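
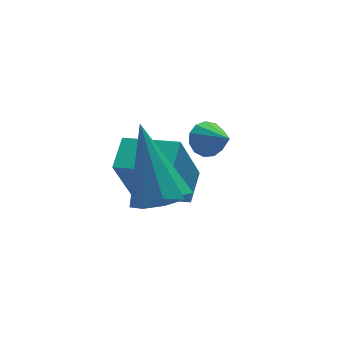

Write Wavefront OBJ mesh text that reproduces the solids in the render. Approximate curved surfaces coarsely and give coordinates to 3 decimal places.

v 2.037 1.32 -0.358
v 2.393 1.612 -0.117
v 2.243 0.46 0.378
v 2.139 1.665 0.017
v 1.851 1.609 0.032
v 1.623 1.461 -0.077
v 1.526 1.268 -0.275
v 1.591 1.092 -0.499
v 1.798 0.988 -0.679
v 2.081 0.989 -0.757
v 2.349 1.095 -0.708
v 2.519 1.273 -0.548
v 2.535 1.465 -0.327
v 1.31 0.64 -2.037
v 0.694 0.414 -0.297
v 0.17 1.606 -2.315
v -0.446 1.381 -0.575
v 1.866 1.379 -1.745
v 1.25 1.154 -0.005
v 0.726 2.346 -2.023
v 0.11 2.12 -0.283
v -0.003 -0.622 -0.082
v 0.364 -1.19 0.306
v -0.017 0.602 1.722
v 0.721 -0.86 0.085
v 0.738 -0.419 -0.214
v 0.409 -0.072 -0.452
v -0.113 0.017 -0.516
v -0.583 -0.193 -0.378
v -0.783 -0.603 -0.101
v -0.617 -1.022 0.185
v -0.164 -1.254 0.346
f 2 1 4
f 2 4 3
f 4 1 5
f 4 5 3
f 5 1 6
f 5 6 3
f 6 1 7
f 6 7 3
f 7 1 8
f 7 8 3
f 8 1 9
f 8 9 3
f 9 1 10
f 9 10 3
f 10 1 11
f 10 11 3
f 11 1 12
f 11 12 3
f 12 1 13
f 12 13 3
f 13 1 2
f 13 2 3
f 15 17 14
f 18 15 14
f 14 17 16
f 16 18 14
f 15 21 17
f 19 15 18
f 19 21 15
f 17 21 16
f 20 18 16
f 16 21 20
f 20 19 18
f 21 19 20
f 23 22 25
f 23 25 24
f 25 22 26
f 25 26 24
f 26 22 27
f 26 27 24
f 27 22 28
f 27 28 24
f 28 22 29
f 28 29 24
f 29 22 30
f 29 30 24
f 30 22 31
f 30 31 24
f 31 22 32
f 31 32 24
f 32 22 23
f 32 23 24



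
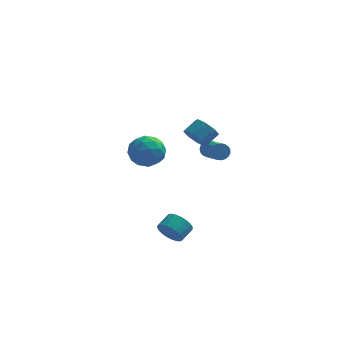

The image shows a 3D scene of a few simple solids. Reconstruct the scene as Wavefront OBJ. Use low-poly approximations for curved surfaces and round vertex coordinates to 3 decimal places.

v 1.544 3.104 -0.237
v 1.813 3.425 0.22
v 2.505 1.936 0.855
v 2.236 1.616 0.397
v 1.585 3.363 0.324
v 2.278 1.875 0.959
v 1.35 3.257 0.332
v 2.043 1.769 0.966
v 1.149 3.124 0.24
v 1.842 1.636 0.875
v 1.016 2.988 0.067
v 1.708 1.5 0.701
v 0.974 2.872 -0.16
v 1.667 1.384 0.475
v 1.031 2.796 -0.4
v 1.723 1.308 0.235
v 1.176 2.774 -0.611
v 1.868 1.285 0.023
v 1.385 2.808 -0.758
v 2.077 1.32 -0.124
v 1.621 2.894 -0.815
v 2.314 1.405 -0.181
v 1.844 3.016 -0.772
v 2.537 1.527 -0.138
v 2.015 3.153 -0.637
v 2.708 1.665 -0.002
v 2.105 3.282 -0.432
v 2.797 1.794 0.202
v 2.097 3.38 -0.194
v 2.79 1.892 0.441
v 1.994 3.431 0.037
v 2.686 1.942 0.671
v 0.803 0.255 2.259
v 1.353 0.32 1.576
v 2.028 0.929 2.177
v 1.477 0.865 2.861
v 0.897 0.815 1.587
v 1.571 1.424 2.188
v 0.385 0.982 1.991
v 1.06 1.591 2.593
v 0.118 0.723 2.553
v 0.792 1.333 3.155
v 0.252 0.191 2.943
v 0.927 0.8 3.544
v 0.709 -0.304 2.932
v 1.383 0.305 3.533
v 1.22 -0.471 2.527
v 1.895 0.138 3.129
v 1.488 -0.213 1.965
v 2.162 0.397 2.567
v -0.398 -4.141 -2.918
v -0.018 -4.698 -2.383
v 0.517 -3.936 -1.968
v 0.138 -3.379 -2.502
v 0.203 -4.702 -2.664
v 0.739 -3.939 -2.249
v 0.321 -4.608 -2.988
v 0.857 -3.845 -2.573
v 0.315 -4.433 -3.3
v 0.85 -3.671 -2.885
v 0.185 -4.208 -3.546
v 0.721 -3.446 -3.131
v -0.045 -3.972 -3.683
v 0.49 -3.209 -3.268
v -0.337 -3.765 -3.688
v 0.199 -3.002 -3.273
v -0.639 -3.622 -3.56
v -0.103 -2.86 -3.145
v -0.899 -3.57 -3.32
v -0.363 -2.808 -2.905
v -1.073 -3.616 -3.011
v -0.537 -2.854 -2.596
v -1.13 -3.753 -2.686
v -0.594 -2.991 -2.271
v -1.06 -3.958 -2.4
v -0.524 -3.195 -1.985
v -0.876 -4.194 -2.205
v -0.34 -3.431 -1.79
v -0.609 -4.42 -2.132
v -0.073 -3.658 -1.717
v -0.306 -4.599 -2.195
v 0.23 -3.837 -1.78
v -3.253 3.867 -0.409
v -2.479 4.819 -0.488
v -1.941 2.721 -1.372
v -1.167 3.673 -1.451
v -1.395 3.155 -0.359
v -2.206 3.863 0.236
v -2.214 3.677 -2.096
v -3.025 4.385 -1.501
v -1.836 4.702 -1.531
v -1.33 4.379 -0.457
v -3.09 3.161 -1.403
v -2.584 2.838 -0.329
v -2.981 4.444 -0.364
v -1.439 3.096 -1.496
v -1.573 2.791 -0.854
v -1.118 3.351 -0.9
v -2.821 3.882 0.062
v -2.366 4.442 0.015
v -1.729 3.463 0.091
v -2.054 3.098 -1.875
v -1.599 3.658 -1.922
v -3.302 4.189 -0.96
v -2.847 4.749 -1.006
v -2.691 4.077 -1.951
v -2.148 4.935 -1.023
v -1.377 4.261 -1.589
v -1.993 4.263 -1.969
v -2.469 4.68 -1.619
v -1.851 4.745 -0.392
v -1.08 4.071 -0.958
v -1.214 3.766 -0.316
v -1.691 4.183 0.034
v -1.473 4.676 -1.005
v -3.34 3.469 -0.902
v -2.569 2.795 -1.468
v -2.729 3.357 -1.894
v -3.206 3.774 -1.544
v -3.043 3.279 -0.271
v -2.272 2.605 -0.837
v -1.951 2.86 -0.241
v -2.427 3.277 0.109
v -2.947 2.864 -0.855
f 2 1 5
f 2 5 3
f 3 5 6
f 3 6 4
f 5 1 7
f 5 7 6
f 6 7 8
f 6 8 4
f 7 1 9
f 7 9 8
f 8 9 10
f 8 10 4
f 9 1 11
f 9 11 10
f 10 11 12
f 10 12 4
f 11 1 13
f 11 13 12
f 12 13 14
f 12 14 4
f 13 1 15
f 13 15 14
f 14 15 16
f 14 16 4
f 15 1 17
f 15 17 16
f 16 17 18
f 16 18 4
f 17 1 19
f 17 19 18
f 18 19 20
f 18 20 4
f 19 1 21
f 19 21 20
f 20 21 22
f 20 22 4
f 21 1 23
f 21 23 22
f 22 23 24
f 22 24 4
f 23 1 25
f 23 25 24
f 24 25 26
f 24 26 4
f 25 1 27
f 25 27 26
f 26 27 28
f 26 28 4
f 27 1 29
f 27 29 28
f 28 29 30
f 28 30 4
f 29 1 31
f 29 31 30
f 30 31 32
f 30 32 4
f 31 1 2
f 31 2 32
f 32 2 3
f 32 3 4
f 34 33 37
f 34 37 35
f 35 37 38
f 35 38 36
f 37 33 39
f 37 39 38
f 38 39 40
f 38 40 36
f 39 33 41
f 39 41 40
f 40 41 42
f 40 42 36
f 41 33 43
f 41 43 42
f 42 43 44
f 42 44 36
f 43 33 45
f 43 45 44
f 44 45 46
f 44 46 36
f 45 33 47
f 45 47 46
f 46 47 48
f 46 48 36
f 47 33 49
f 47 49 48
f 48 49 50
f 48 50 36
f 49 33 34
f 49 34 50
f 50 34 35
f 50 35 36
f 52 51 55
f 52 55 53
f 53 55 56
f 53 56 54
f 55 51 57
f 55 57 56
f 56 57 58
f 56 58 54
f 57 51 59
f 57 59 58
f 58 59 60
f 58 60 54
f 59 51 61
f 59 61 60
f 60 61 62
f 60 62 54
f 61 51 63
f 61 63 62
f 62 63 64
f 62 64 54
f 63 51 65
f 63 65 64
f 64 65 66
f 64 66 54
f 65 51 67
f 65 67 66
f 66 67 68
f 66 68 54
f 67 51 69
f 67 69 68
f 68 69 70
f 68 70 54
f 69 51 71
f 69 71 70
f 70 71 72
f 70 72 54
f 71 51 73
f 71 73 72
f 72 73 74
f 72 74 54
f 73 51 75
f 73 75 74
f 74 75 76
f 74 76 54
f 75 51 77
f 75 77 76
f 76 77 78
f 76 78 54
f 77 51 79
f 77 79 78
f 78 79 80
f 78 80 54
f 79 51 81
f 79 81 80
f 80 81 82
f 80 82 54
f 81 51 52
f 81 52 82
f 82 52 53
f 82 53 54
f 83 120 99
f 120 94 123
f 99 123 88
f 120 123 99
f 83 99 95
f 99 88 100
f 95 100 84
f 99 100 95
f 83 95 104
f 95 84 105
f 104 105 90
f 95 105 104
f 83 104 116
f 104 90 119
f 116 119 93
f 104 119 116
f 83 116 120
f 116 93 124
f 120 124 94
f 116 124 120
f 84 100 111
f 100 88 114
f 111 114 92
f 100 114 111
f 88 123 101
f 123 94 122
f 101 122 87
f 123 122 101
f 94 124 121
f 124 93 117
f 121 117 85
f 124 117 121
f 93 119 118
f 119 90 106
f 118 106 89
f 119 106 118
f 90 105 110
f 105 84 107
f 110 107 91
f 105 107 110
f 86 112 98
f 112 92 113
f 98 113 87
f 112 113 98
f 86 98 96
f 98 87 97
f 96 97 85
f 98 97 96
f 86 96 103
f 96 85 102
f 103 102 89
f 96 102 103
f 86 103 108
f 103 89 109
f 108 109 91
f 103 109 108
f 86 108 112
f 108 91 115
f 112 115 92
f 108 115 112
f 87 113 101
f 113 92 114
f 101 114 88
f 113 114 101
f 85 97 121
f 97 87 122
f 121 122 94
f 97 122 121
f 89 102 118
f 102 85 117
f 118 117 93
f 102 117 118
f 91 109 110
f 109 89 106
f 110 106 90
f 109 106 110
f 92 115 111
f 115 91 107
f 111 107 84
f 115 107 111



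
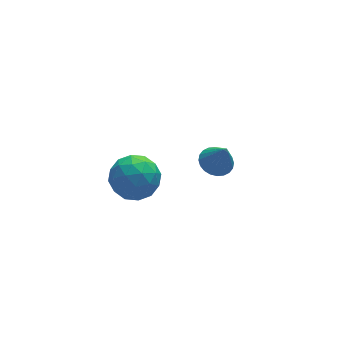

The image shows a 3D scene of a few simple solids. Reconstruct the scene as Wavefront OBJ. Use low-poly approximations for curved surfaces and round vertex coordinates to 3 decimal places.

v 3.774 0.13 -1.018
v 4.136 0.547 -0.921
v 3.946 -0.25 -0.022
v 3.948 0.637 -0.855
v 3.734 0.65 -0.813
v 3.526 0.583 -0.802
v 3.356 0.448 -0.825
v 3.25 0.265 -0.877
v 3.223 0.061 -0.95
v 3.28 -0.133 -1.034
v 3.413 -0.286 -1.115
v 3.601 -0.376 -1.182
v 3.815 -0.389 -1.223
v 4.023 -0.323 -1.234
v 4.193 -0.188 -1.211
v 4.299 -0.004 -1.16
v 4.326 0.2 -1.086
v 4.269 0.393 -1.003
v -0.398 -2.276 2.761
v 0.317 -1.994 2.878
v 0.083 -3.206 2.062
v 0.798 -2.924 2.179
v 0.406 -3.245 2.769
v 0.109 -2.67 3.201
v 0.291 -2.53 1.739
v -0.006 -1.955 2.171
v 0.743 -2.151 2.246
v 0.814 -2.592 2.882
v -0.414 -2.608 2.058
v -0.343 -3.049 2.694
v -0.083 -2.053 2.881
v 0.483 -3.147 2.059
v 0.252 -3.335 2.406
v 0.673 -3.169 2.475
v -0.205 -2.451 3.071
v 0.215 -2.285 3.139
v 0.267 -3.02 3.076
v 0.185 -2.915 1.801
v 0.605 -2.749 1.869
v -0.273 -2.031 2.465
v 0.148 -1.865 2.534
v 0.133 -2.18 1.864
v 0.588 -1.979 2.578
v 0.871 -2.526 2.167
v 0.573 -2.295 1.908
v 0.398 -1.957 2.162
v 0.63 -2.239 2.952
v 0.913 -2.786 2.541
v 0.682 -2.974 2.888
v 0.507 -2.636 3.142
v 0.881 -2.331 2.581
v -0.513 -2.414 2.399
v -0.23 -2.961 1.988
v -0.107 -2.564 1.798
v -0.282 -2.226 2.052
v -0.471 -2.674 2.773
v -0.188 -3.221 2.362
v 0.002 -3.243 2.778
v -0.173 -2.905 3.032
v -0.481 -2.869 2.359
f 2 1 4
f 2 4 3
f 4 1 5
f 4 5 3
f 5 1 6
f 5 6 3
f 6 1 7
f 6 7 3
f 7 1 8
f 7 8 3
f 8 1 9
f 8 9 3
f 9 1 10
f 9 10 3
f 10 1 11
f 10 11 3
f 11 1 12
f 11 12 3
f 12 1 13
f 12 13 3
f 13 1 14
f 13 14 3
f 14 1 15
f 14 15 3
f 15 1 16
f 15 16 3
f 16 1 17
f 16 17 3
f 17 1 18
f 17 18 3
f 18 1 2
f 18 2 3
f 19 56 35
f 56 30 59
f 35 59 24
f 56 59 35
f 19 35 31
f 35 24 36
f 31 36 20
f 35 36 31
f 19 31 40
f 31 20 41
f 40 41 26
f 31 41 40
f 19 40 52
f 40 26 55
f 52 55 29
f 40 55 52
f 19 52 56
f 52 29 60
f 56 60 30
f 52 60 56
f 20 36 47
f 36 24 50
f 47 50 28
f 36 50 47
f 24 59 37
f 59 30 58
f 37 58 23
f 59 58 37
f 30 60 57
f 60 29 53
f 57 53 21
f 60 53 57
f 29 55 54
f 55 26 42
f 54 42 25
f 55 42 54
f 26 41 46
f 41 20 43
f 46 43 27
f 41 43 46
f 22 48 34
f 48 28 49
f 34 49 23
f 48 49 34
f 22 34 32
f 34 23 33
f 32 33 21
f 34 33 32
f 22 32 39
f 32 21 38
f 39 38 25
f 32 38 39
f 22 39 44
f 39 25 45
f 44 45 27
f 39 45 44
f 22 44 48
f 44 27 51
f 48 51 28
f 44 51 48
f 23 49 37
f 49 28 50
f 37 50 24
f 49 50 37
f 21 33 57
f 33 23 58
f 57 58 30
f 33 58 57
f 25 38 54
f 38 21 53
f 54 53 29
f 38 53 54
f 27 45 46
f 45 25 42
f 46 42 26
f 45 42 46
f 28 51 47
f 51 27 43
f 47 43 20
f 51 43 47



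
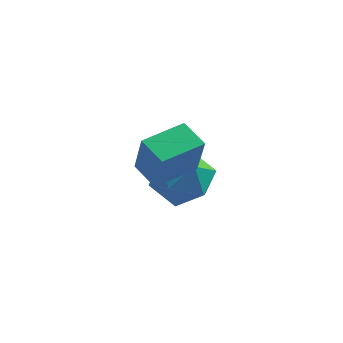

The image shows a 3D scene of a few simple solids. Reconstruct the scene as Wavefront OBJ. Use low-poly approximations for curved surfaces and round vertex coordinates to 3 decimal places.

v -4.134 0.165 1.478
v -3.847 -0.321 3.082
v -2.921 1.277 1.598
v -2.634 0.791 3.202
v -3.406 -0.591 1.118
v -3.119 -1.077 2.722
v -2.193 0.521 1.238
v -1.906 0.035 2.842
v -4.019 2.791 -1.496
v -3.35 3.53 -2.217
v -2.47 2.59 -0.263
v -1.801 3.329 -0.984
v -2.743 3.787 -0.339
v -3.7 3.911 -1.101
v -2.12 2.209 -1.379
v -3.077 2.333 -2.141
v -2.176 3.17 -2.145
v -2.561 4.146 -1.502
v -3.259 1.974 -0.978
v -3.644 2.95 -0.335
f 2 4 1
f 5 2 1
f 1 4 3
f 3 5 1
f 2 8 4
f 6 2 5
f 6 8 2
f 4 8 3
f 7 5 3
f 3 8 7
f 7 6 5
f 8 6 7
f 9 20 14
f 9 14 10
f 9 10 16
f 9 16 19
f 9 19 20
f 10 14 18
f 14 20 13
f 20 19 11
f 19 16 15
f 16 10 17
f 12 18 13
f 12 13 11
f 12 11 15
f 12 15 17
f 12 17 18
f 13 18 14
f 11 13 20
f 15 11 19
f 17 15 16
f 18 17 10



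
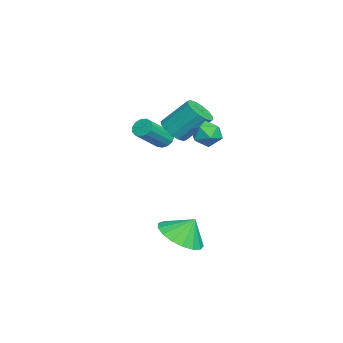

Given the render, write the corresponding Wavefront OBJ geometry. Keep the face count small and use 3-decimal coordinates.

v -2.334 -0.626 1.197
v -1.745 -0.945 1.488
v -1.738 0.167 2.694
v -2.326 0.486 2.403
v -1.608 -0.687 1.249
v -1.601 0.425 2.455
v -1.665 -0.412 0.996
v -1.658 0.7 2.202
v -1.902 -0.195 0.797
v -1.895 0.917 2.002
v -2.254 -0.093 0.705
v -2.247 1.019 1.911
v -2.627 -0.134 0.745
v -2.62 0.978 1.951
v -2.922 -0.307 0.906
v -2.915 0.805 2.112
v -3.059 -0.565 1.145
v -3.052 0.547 2.351
v -3.002 -0.84 1.398
v -2.995 0.272 2.604
v -2.765 -1.057 1.598
v -2.758 0.055 2.803
v -2.413 -1.159 1.689
v -2.406 -0.047 2.895
v -2.04 -1.118 1.649
v -2.033 -0.006 2.855
v 1.605 -0.204 -2.965
v 2.324 -0.893 -2.522
v 1.595 0.384 -2.035
v 2.622 -0.53 -2.747
v 2.688 -0.092 -3.023
v 2.506 0.321 -3.286
v 2.117 0.613 -3.475
v 1.611 0.718 -3.547
v 1.104 0.612 -3.486
v 0.712 0.32 -3.305
v 0.524 -0.093 -3.047
v 0.584 -0.531 -2.77
v 0.878 -0.894 -2.538
v 1.339 -1.099 -2.403
v 1.86 -1.098 -2.397
v 1.088 1.299 2.867
v 1.694 1.447 2.54
v 1.366 0.193 2.88
v 1.972 0.341 2.553
v 1.871 0.549 3.219
v 1.7 1.232 3.211
v 1.36 0.408 2.209
v 1.189 1.091 2.201
v 1.862 0.897 2.133
v 2.178 0.983 2.757
v 0.882 0.657 2.663
v 1.198 0.743 3.287
v -3.537 -1.081 0.2
v -3.123 -0.885 -0.025
v -2.13 -1.743 1.055
v -2.543 -1.939 1.28
v -3.195 -0.703 0.185
v -2.201 -1.561 1.266
v -3.375 -0.641 0.4
v -2.381 -1.499 1.481
v -3.606 -0.719 0.552
v -2.613 -1.576 1.632
v -3.816 -0.911 0.591
v -2.822 -1.769 1.672
v -3.937 -1.158 0.507
v -2.943 -2.016 1.587
v -3.931 -1.38 0.325
v -2.937 -2.238 1.405
v -3.8 -1.507 0.103
v -2.806 -2.365 1.183
v -3.585 -1.499 -0.088
v -2.591 -2.357 0.992
v -3.355 -1.359 -0.188
v -2.361 -2.216 0.893
v -3.183 -1.13 -0.164
v -2.189 -1.987 0.916
f 2 1 5
f 2 5 3
f 3 5 6
f 3 6 4
f 5 1 7
f 5 7 6
f 6 7 8
f 6 8 4
f 7 1 9
f 7 9 8
f 8 9 10
f 8 10 4
f 9 1 11
f 9 11 10
f 10 11 12
f 10 12 4
f 11 1 13
f 11 13 12
f 12 13 14
f 12 14 4
f 13 1 15
f 13 15 14
f 14 15 16
f 14 16 4
f 15 1 17
f 15 17 16
f 16 17 18
f 16 18 4
f 17 1 19
f 17 19 18
f 18 19 20
f 18 20 4
f 19 1 21
f 19 21 20
f 20 21 22
f 20 22 4
f 21 1 23
f 21 23 22
f 22 23 24
f 22 24 4
f 23 1 25
f 23 25 24
f 24 25 26
f 24 26 4
f 25 1 2
f 25 2 26
f 26 2 3
f 26 3 4
f 28 27 30
f 28 30 29
f 30 27 31
f 30 31 29
f 31 27 32
f 31 32 29
f 32 27 33
f 32 33 29
f 33 27 34
f 33 34 29
f 34 27 35
f 34 35 29
f 35 27 36
f 35 36 29
f 36 27 37
f 36 37 29
f 37 27 38
f 37 38 29
f 38 27 39
f 38 39 29
f 39 27 40
f 39 40 29
f 40 27 41
f 40 41 29
f 41 27 28
f 41 28 29
f 42 53 47
f 42 47 43
f 42 43 49
f 42 49 52
f 42 52 53
f 43 47 51
f 47 53 46
f 53 52 44
f 52 49 48
f 49 43 50
f 45 51 46
f 45 46 44
f 45 44 48
f 45 48 50
f 45 50 51
f 46 51 47
f 44 46 53
f 48 44 52
f 50 48 49
f 51 50 43
f 55 54 58
f 55 58 56
f 56 58 59
f 56 59 57
f 58 54 60
f 58 60 59
f 59 60 61
f 59 61 57
f 60 54 62
f 60 62 61
f 61 62 63
f 61 63 57
f 62 54 64
f 62 64 63
f 63 64 65
f 63 65 57
f 64 54 66
f 64 66 65
f 65 66 67
f 65 67 57
f 66 54 68
f 66 68 67
f 67 68 69
f 67 69 57
f 68 54 70
f 68 70 69
f 69 70 71
f 69 71 57
f 70 54 72
f 70 72 71
f 71 72 73
f 71 73 57
f 72 54 74
f 72 74 73
f 73 74 75
f 73 75 57
f 74 54 76
f 74 76 75
f 75 76 77
f 75 77 57
f 76 54 55
f 76 55 77
f 77 55 56
f 77 56 57



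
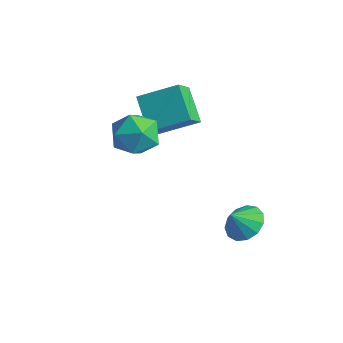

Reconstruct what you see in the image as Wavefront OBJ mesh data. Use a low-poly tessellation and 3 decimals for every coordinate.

v 2.671 2.151 -4.31
v 3.526 1.672 -4.627
v 2.589 1.409 -3.41
v 3.699 2.092 -4.265
v 3.545 2.53 -3.917
v 3.114 2.848 -3.694
v 2.542 2.945 -3.667
v 2.012 2.79 -3.843
v 1.691 2.432 -4.168
v 1.681 1.985 -4.538
v 1.985 1.591 -4.836
v 2.508 1.375 -4.966
v 3.082 1.405 -4.889
v -1.672 -0.47 1.468
v -0.465 -0.317 1.76
v -1.195 -2.083 0.34
v 0.012 -1.93 0.632
v -0.802 -2.298 1.508
v -1.097 -1.301 2.205
v -0.563 -1.099 -0.105
v -0.858 -0.102 0.592
v 0.22 -0.706 0.788
v 0.073 -1.447 1.785
v -1.733 -0.953 0.315
v -1.88 -1.694 1.312
v -2.077 0.944 -0.67
v -1.572 -0.012 0.219
v -3.551 1.362 0.615
v -3.046 0.407 1.505
v -0.894 2.393 0.215
v -0.389 1.438 1.105
v -2.368 2.812 1.501
v -1.863 1.856 2.39
f 2 1 4
f 2 4 3
f 4 1 5
f 4 5 3
f 5 1 6
f 5 6 3
f 6 1 7
f 6 7 3
f 7 1 8
f 7 8 3
f 8 1 9
f 8 9 3
f 9 1 10
f 9 10 3
f 10 1 11
f 10 11 3
f 11 1 12
f 11 12 3
f 12 1 13
f 12 13 3
f 13 1 2
f 13 2 3
f 14 25 19
f 14 19 15
f 14 15 21
f 14 21 24
f 14 24 25
f 15 19 23
f 19 25 18
f 25 24 16
f 24 21 20
f 21 15 22
f 17 23 18
f 17 18 16
f 17 16 20
f 17 20 22
f 17 22 23
f 18 23 19
f 16 18 25
f 20 16 24
f 22 20 21
f 23 22 15
f 27 29 26
f 30 27 26
f 26 29 28
f 28 30 26
f 27 33 29
f 31 27 30
f 31 33 27
f 29 33 28
f 32 30 28
f 28 33 32
f 32 31 30
f 33 31 32



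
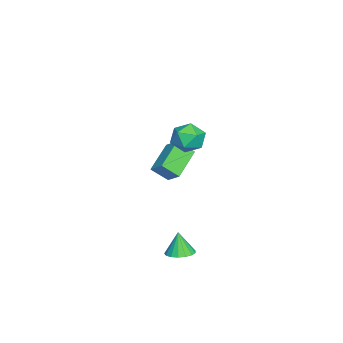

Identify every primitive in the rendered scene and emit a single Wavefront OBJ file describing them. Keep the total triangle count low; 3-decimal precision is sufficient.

v -4.653 -0.18 -1.683
v -4.494 -1.115 -0.854
v -4.065 0.538 -0.986
v -3.906 -0.398 -0.158
v -2.854 -0.722 -2.642
v -2.695 -1.658 -1.814
v -2.266 -0.005 -1.946
v -2.107 -0.94 -1.117
v 3.34 1.017 -4.216
v 3.835 0.376 -4.186
v 3.06 0.863 -2.864
v 4.067 0.676 -4.104
v 4.132 1.054 -4.048
v 4.015 1.424 -4.03
v 3.744 1.7 -4.055
v 3.381 1.819 -4.117
v 3.008 1.755 -4.202
v 2.711 1.522 -4.289
v 2.559 1.173 -4.361
v 2.585 0.788 -4.399
v 2.784 0.455 -4.395
v 3.111 0.251 -4.351
v 3.49 0.223 -4.275
v 2.396 1.711 4.016
v 2.784 1.118 3.297
v 0.896 1.182 3.643
v 1.284 0.589 2.924
v 1.455 0.381 3.897
v 2.382 0.708 4.128
v 1.298 1.592 2.812
v 2.225 1.919 3.043
v 2.105 1.044 2.553
v 2.202 0.296 3.224
v 1.478 2.004 3.716
v 1.575 1.256 4.387
f 2 4 1
f 5 2 1
f 1 4 3
f 3 5 1
f 2 8 4
f 6 2 5
f 6 8 2
f 4 8 3
f 7 5 3
f 3 8 7
f 7 6 5
f 8 6 7
f 10 9 12
f 10 12 11
f 12 9 13
f 12 13 11
f 13 9 14
f 13 14 11
f 14 9 15
f 14 15 11
f 15 9 16
f 15 16 11
f 16 9 17
f 16 17 11
f 17 9 18
f 17 18 11
f 18 9 19
f 18 19 11
f 19 9 20
f 19 20 11
f 20 9 21
f 20 21 11
f 21 9 22
f 21 22 11
f 22 9 23
f 22 23 11
f 23 9 10
f 23 10 11
f 24 35 29
f 24 29 25
f 24 25 31
f 24 31 34
f 24 34 35
f 25 29 33
f 29 35 28
f 35 34 26
f 34 31 30
f 31 25 32
f 27 33 28
f 27 28 26
f 27 26 30
f 27 30 32
f 27 32 33
f 28 33 29
f 26 28 35
f 30 26 34
f 32 30 31
f 33 32 25



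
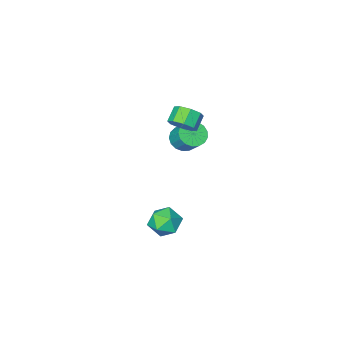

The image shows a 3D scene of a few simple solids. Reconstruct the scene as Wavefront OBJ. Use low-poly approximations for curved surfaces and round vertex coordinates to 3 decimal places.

v -1.715 -1.833 -3.519
v -0.758 -1.643 -2.959
v -0.862 -3.057 -4.561
v 0.095 -2.867 -4.001
v -0.763 -3.384 -3.489
v -1.29 -2.627 -2.845
v -0.33 -2.073 -4.675
v -0.857 -1.316 -4.031
v 0.098 -1.791 -3.673
v -0.17 -2.601 -2.94
v -1.45 -2.099 -4.58
v -1.718 -2.909 -3.847
v -2.42 -3.025 3.616
v -1.811 -3.04 4.278
v -2.571 -3.49 4.967
v -3.18 -3.475 4.304
v -2.171 -2.453 4.264
v -2.931 -2.903 4.953
v -2.677 -2.201 3.871
v -3.437 -2.651 4.559
v -3.032 -2.432 3.328
v -3.792 -2.882 4.016
v -3.029 -3.01 2.953
v -3.789 -3.46 3.642
v -2.669 -3.597 2.967
v -3.429 -4.047 3.656
v -2.163 -3.849 3.361
v -2.923 -4.299 4.049
v -1.808 -3.618 3.904
v -2.568 -4.068 4.592
v -3.266 -4.145 1.434
v -2.692 -4.667 1.909
v -2.66 -3.617 3.022
v -3.234 -3.095 2.546
v -2.43 -4.418 1.667
v -2.398 -3.368 2.779
v -2.359 -4.106 1.371
v -2.327 -3.056 2.483
v -2.496 -3.803 1.089
v -2.464 -2.754 2.202
v -2.81 -3.579 0.886
v -2.777 -2.529 1.999
v -3.228 -3.484 0.809
v -3.195 -2.434 1.922
v -3.655 -3.541 0.875
v -3.622 -2.491 1.988
v -3.992 -3.736 1.069
v -3.96 -2.686 2.181
v -4.164 -4.024 1.346
v -4.131 -2.975 2.459
v -4.13 -4.341 1.644
v -4.097 -3.291 2.756
v -3.898 -4.612 1.893
v -3.865 -3.562 3.006
v -3.521 -4.777 2.037
v -3.489 -3.727 3.15
v -3.086 -4.796 2.043
v -3.054 -3.747 3.156
f 1 12 6
f 1 6 2
f 1 2 8
f 1 8 11
f 1 11 12
f 2 6 10
f 6 12 5
f 12 11 3
f 11 8 7
f 8 2 9
f 4 10 5
f 4 5 3
f 4 3 7
f 4 7 9
f 4 9 10
f 5 10 6
f 3 5 12
f 7 3 11
f 9 7 8
f 10 9 2
f 14 13 17
f 14 17 15
f 15 17 18
f 15 18 16
f 17 13 19
f 17 19 18
f 18 19 20
f 18 20 16
f 19 13 21
f 19 21 20
f 20 21 22
f 20 22 16
f 21 13 23
f 21 23 22
f 22 23 24
f 22 24 16
f 23 13 25
f 23 25 24
f 24 25 26
f 24 26 16
f 25 13 27
f 25 27 26
f 26 27 28
f 26 28 16
f 27 13 29
f 27 29 28
f 28 29 30
f 28 30 16
f 29 13 14
f 29 14 30
f 30 14 15
f 30 15 16
f 32 31 35
f 32 35 33
f 33 35 36
f 33 36 34
f 35 31 37
f 35 37 36
f 36 37 38
f 36 38 34
f 37 31 39
f 37 39 38
f 38 39 40
f 38 40 34
f 39 31 41
f 39 41 40
f 40 41 42
f 40 42 34
f 41 31 43
f 41 43 42
f 42 43 44
f 42 44 34
f 43 31 45
f 43 45 44
f 44 45 46
f 44 46 34
f 45 31 47
f 45 47 46
f 46 47 48
f 46 48 34
f 47 31 49
f 47 49 48
f 48 49 50
f 48 50 34
f 49 31 51
f 49 51 50
f 50 51 52
f 50 52 34
f 51 31 53
f 51 53 52
f 52 53 54
f 52 54 34
f 53 31 55
f 53 55 54
f 54 55 56
f 54 56 34
f 55 31 57
f 55 57 56
f 56 57 58
f 56 58 34
f 57 31 32
f 57 32 58
f 58 32 33
f 58 33 34



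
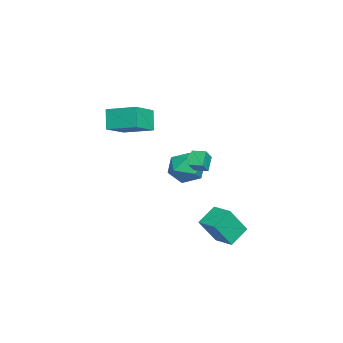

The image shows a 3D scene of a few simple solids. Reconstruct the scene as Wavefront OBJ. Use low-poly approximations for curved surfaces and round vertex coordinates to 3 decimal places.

v 3.003 2.27 -3.182
v 3.602 1.361 -1.54
v 2.109 3.064 -2.417
v 2.707 2.155 -0.775
v 3.933 3.165 -3.025
v 4.531 2.256 -1.383
v 3.038 3.959 -2.26
v 3.637 3.05 -0.618
v -1.217 0.832 0.15
v -1.963 0.977 0.918
v -0.988 1.637 0.221
v -1.734 1.782 0.988
v -0.486 0.558 0.912
v -1.232 0.703 1.679
v -0.257 1.363 0.982
v -1.003 1.508 1.75
v -3.673 1.298 -0.359
v -2.676 0.757 -0.808
v -4.744 -0.297 -0.812
v -3.747 -0.838 -1.261
v -3.848 -0.645 -0.061
v -3.186 0.341 0.219
v -4.234 0.119 -1.839
v -3.572 1.105 -1.559
v -3.023 0.028 -1.723
v -2.785 -0.444 -0.624
v -4.635 0.904 -0.996
v -4.397 0.432 0.103
v -2.779 -3.262 2.327
v -3.521 -3.348 3.57
v -2.169 -1.496 2.814
v -2.911 -1.583 4.056
v -1.149 -4.077 3.244
v -1.891 -4.164 4.486
v -0.539 -2.312 3.73
v -1.281 -2.398 4.973
f 2 4 1
f 5 2 1
f 1 4 3
f 3 5 1
f 2 8 4
f 6 2 5
f 6 8 2
f 4 8 3
f 7 5 3
f 3 8 7
f 7 6 5
f 8 6 7
f 10 12 9
f 13 10 9
f 9 12 11
f 11 13 9
f 10 16 12
f 14 10 13
f 14 16 10
f 12 16 11
f 15 13 11
f 11 16 15
f 15 14 13
f 16 14 15
f 17 28 22
f 17 22 18
f 17 18 24
f 17 24 27
f 17 27 28
f 18 22 26
f 22 28 21
f 28 27 19
f 27 24 23
f 24 18 25
f 20 26 21
f 20 21 19
f 20 19 23
f 20 23 25
f 20 25 26
f 21 26 22
f 19 21 28
f 23 19 27
f 25 23 24
f 26 25 18
f 30 32 29
f 33 30 29
f 29 32 31
f 31 33 29
f 30 36 32
f 34 30 33
f 34 36 30
f 32 36 31
f 35 33 31
f 31 36 35
f 35 34 33
f 36 34 35



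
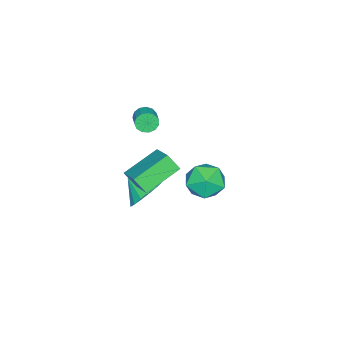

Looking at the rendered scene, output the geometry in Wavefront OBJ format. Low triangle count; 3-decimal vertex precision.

v 1.231 -0.132 -3.953
v 2.047 -0.46 -4.312
v 1.149 -1.088 -3.267
v 2.179 -0.191 -3.922
v 2.056 0.094 -3.54
v 1.713 0.318 -3.269
v 1.24 0.422 -3.182
v 0.765 0.377 -3.301
v 0.415 0.196 -3.595
v 0.284 -0.073 -3.985
v 0.406 -0.358 -4.367
v 0.75 -0.582 -4.638
v 1.222 -0.686 -4.725
v 1.697 -0.641 -4.606
v 2.658 4.396 0.387
v 3.372 4.352 -0.296
v 3.528 3.468 1.356
v 4.242 3.424 0.673
v 4.061 4.273 1.145
v 3.523 4.847 0.546
v 3.377 2.973 0.514
v 2.839 3.547 -0.085
v 3.816 3.473 -0.217
v 4.239 4.277 0.173
v 2.661 3.543 0.887
v 3.084 4.347 1.277
v -2.035 -1.969 -1.71
v -1.756 -2.059 -2.187
v -0.967 -1.522 -1.828
v -1.245 -1.431 -1.35
v -1.919 -1.792 -2.228
v -1.13 -1.255 -1.869
v -2.118 -1.581 -2.105
v -1.329 -1.044 -1.746
v -2.292 -1.493 -1.856
v -1.502 -0.956 -1.497
v -2.383 -1.556 -1.561
v -1.594 -1.019 -1.202
v -2.364 -1.75 -1.313
v -1.575 -1.213 -0.954
v -2.24 -2.013 -1.191
v -1.451 -1.476 -0.832
v -2.051 -2.263 -1.233
v -1.262 -1.725 -0.874
v -1.857 -2.418 -1.427
v -1.068 -1.881 -1.068
v -1.719 -2.431 -1.711
v -0.93 -1.894 -1.351
v -1.681 -2.297 -1.994
v -0.892 -1.76 -1.635
v 2.756 0.253 -1.974
v 2.82 -0.327 -1.25
v 1.247 1.06 -1.195
v 1.311 0.481 -0.471
v 3.669 1.259 -1.249
v 3.733 0.68 -0.525
v 2.16 2.067 -0.47
v 2.224 1.487 0.254
f 2 1 4
f 2 4 3
f 4 1 5
f 4 5 3
f 5 1 6
f 5 6 3
f 6 1 7
f 6 7 3
f 7 1 8
f 7 8 3
f 8 1 9
f 8 9 3
f 9 1 10
f 9 10 3
f 10 1 11
f 10 11 3
f 11 1 12
f 11 12 3
f 12 1 13
f 12 13 3
f 13 1 14
f 13 14 3
f 14 1 2
f 14 2 3
f 15 26 20
f 15 20 16
f 15 16 22
f 15 22 25
f 15 25 26
f 16 20 24
f 20 26 19
f 26 25 17
f 25 22 21
f 22 16 23
f 18 24 19
f 18 19 17
f 18 17 21
f 18 21 23
f 18 23 24
f 19 24 20
f 17 19 26
f 21 17 25
f 23 21 22
f 24 23 16
f 28 27 31
f 28 31 29
f 29 31 32
f 29 32 30
f 31 27 33
f 31 33 32
f 32 33 34
f 32 34 30
f 33 27 35
f 33 35 34
f 34 35 36
f 34 36 30
f 35 27 37
f 35 37 36
f 36 37 38
f 36 38 30
f 37 27 39
f 37 39 38
f 38 39 40
f 38 40 30
f 39 27 41
f 39 41 40
f 40 41 42
f 40 42 30
f 41 27 43
f 41 43 42
f 42 43 44
f 42 44 30
f 43 27 45
f 43 45 44
f 44 45 46
f 44 46 30
f 45 27 47
f 45 47 46
f 46 47 48
f 46 48 30
f 47 27 49
f 47 49 48
f 48 49 50
f 48 50 30
f 49 27 28
f 49 28 50
f 50 28 29
f 50 29 30
f 52 54 51
f 55 52 51
f 51 54 53
f 53 55 51
f 52 58 54
f 56 52 55
f 56 58 52
f 54 58 53
f 57 55 53
f 53 58 57
f 57 56 55
f 58 56 57



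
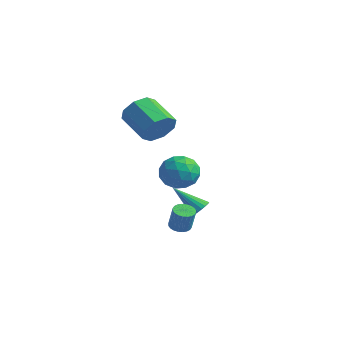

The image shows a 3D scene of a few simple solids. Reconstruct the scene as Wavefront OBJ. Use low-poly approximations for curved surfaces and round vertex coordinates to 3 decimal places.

v 1.548 -1.806 1.453
v 2.324 -1.409 2.131
v 2.816 -2.331 0.309
v 3.592 -1.934 0.987
v 3.006 -2.823 1.279
v 2.223 -2.499 1.986
v 2.917 -1.241 0.454
v 2.134 -0.917 1.161
v 3.17 -1.06 1.513
v 3.225 -2.038 2.023
v 1.915 -1.702 0.417
v 1.97 -2.68 0.927
v 1.825 -1.561 1.892
v 3.315 -2.179 0.548
v 2.971 -2.701 0.719
v 3.427 -2.468 1.118
v 1.765 -2.202 1.807
v 2.221 -1.969 2.205
v 2.622 -2.8 1.705
v 2.919 -1.771 0.235
v 3.375 -1.538 0.633
v 1.713 -1.272 1.322
v 2.169 -1.039 1.721
v 2.518 -0.94 0.735
v 2.778 -1.123 1.928
v 3.523 -1.431 1.256
v 3.127 -1.024 0.942
v 2.666 -0.834 1.358
v 2.81 -1.698 2.227
v 3.556 -2.006 1.555
v 3.212 -2.529 1.727
v 2.751 -2.338 2.142
v 3.308 -1.492 1.865
v 1.584 -1.734 0.885
v 2.33 -2.042 0.213
v 2.389 -1.402 0.298
v 1.928 -1.211 0.713
v 1.617 -2.309 1.184
v 2.362 -2.617 0.512
v 2.474 -2.906 1.082
v 2.013 -2.716 1.498
v 1.832 -2.248 0.575
v -0.692 -0.451 2.842
v -0.3 -1.074 3.605
v -2.056 -1.031 4.541
v -2.448 -0.409 3.778
v -0.197 -0.285 3.764
v -1.952 -0.242 4.7
v -0.383 0.406 3.383
v -2.139 0.449 4.319
v -0.751 0.595 2.685
v -2.506 0.638 3.621
v -1.084 0.171 2.079
v -2.84 0.214 3.015
v -1.188 -0.618 1.92
v -2.943 -0.575 2.856
v -1.001 -1.309 2.301
v -2.757 -1.266 3.237
v -0.634 -1.498 2.999
v -2.389 -1.455 3.935
v 1.444 -0.888 -3.156
v 1.95 -1.134 -3.364
v 2.422 -1.239 -2.092
v 1.916 -0.992 -1.884
v 2.006 -0.907 -3.366
v 2.478 -1.012 -2.094
v 1.976 -0.677 -3.336
v 2.448 -0.782 -2.064
v 1.866 -0.479 -3.278
v 2.337 -0.583 -2.007
v 1.691 -0.343 -3.202
v 2.163 -0.447 -1.931
v 1.479 -0.29 -3.119
v 1.95 -0.394 -1.848
v 1.261 -0.328 -3.042
v 1.733 -0.433 -1.77
v 1.071 -0.451 -2.981
v 1.543 -0.556 -1.71
v 0.938 -0.641 -2.948
v 1.41 -0.746 -1.676
v 0.882 -0.868 -2.946
v 1.354 -0.973 -1.674
v 0.912 -1.098 -2.976
v 1.384 -1.203 -1.704
v 1.023 -1.297 -3.033
v 1.494 -1.401 -1.762
v 1.197 -1.433 -3.109
v 1.669 -1.537 -1.838
v 1.41 -1.486 -3.192
v 1.881 -1.59 -1.921
v 1.627 -1.447 -3.27
v 2.099 -1.552 -1.998
v 1.817 -1.324 -3.33
v 2.289 -1.429 -2.059
v -0.203 1.914 -3.34
v 0.052 2.279 -2.88
v -1.477 1.086 -1.98
v -0.145 2.434 -2.97
v -0.352 2.498 -3.125
v -0.533 2.462 -3.316
v -0.657 2.331 -3.512
v -0.702 2.128 -3.678
v -0.661 1.888 -3.786
v -0.541 1.653 -3.816
v -0.362 1.463 -3.765
v -0.155 1.351 -3.639
v 0.043 1.336 -3.462
v 0.199 1.422 -3.264
v 0.285 1.592 -3.079
v 0.287 1.819 -2.939
v 0.205 2.062 -2.869
f 1 38 17
f 38 12 41
f 17 41 6
f 38 41 17
f 1 17 13
f 17 6 18
f 13 18 2
f 17 18 13
f 1 13 22
f 13 2 23
f 22 23 8
f 13 23 22
f 1 22 34
f 22 8 37
f 34 37 11
f 22 37 34
f 1 34 38
f 34 11 42
f 38 42 12
f 34 42 38
f 2 18 29
f 18 6 32
f 29 32 10
f 18 32 29
f 6 41 19
f 41 12 40
f 19 40 5
f 41 40 19
f 12 42 39
f 42 11 35
f 39 35 3
f 42 35 39
f 11 37 36
f 37 8 24
f 36 24 7
f 37 24 36
f 8 23 28
f 23 2 25
f 28 25 9
f 23 25 28
f 4 30 16
f 30 10 31
f 16 31 5
f 30 31 16
f 4 16 14
f 16 5 15
f 14 15 3
f 16 15 14
f 4 14 21
f 14 3 20
f 21 20 7
f 14 20 21
f 4 21 26
f 21 7 27
f 26 27 9
f 21 27 26
f 4 26 30
f 26 9 33
f 30 33 10
f 26 33 30
f 5 31 19
f 31 10 32
f 19 32 6
f 31 32 19
f 3 15 39
f 15 5 40
f 39 40 12
f 15 40 39
f 7 20 36
f 20 3 35
f 36 35 11
f 20 35 36
f 9 27 28
f 27 7 24
f 28 24 8
f 27 24 28
f 10 33 29
f 33 9 25
f 29 25 2
f 33 25 29
f 44 43 47
f 44 47 45
f 45 47 48
f 45 48 46
f 47 43 49
f 47 49 48
f 48 49 50
f 48 50 46
f 49 43 51
f 49 51 50
f 50 51 52
f 50 52 46
f 51 43 53
f 51 53 52
f 52 53 54
f 52 54 46
f 53 43 55
f 53 55 54
f 54 55 56
f 54 56 46
f 55 43 57
f 55 57 56
f 56 57 58
f 56 58 46
f 57 43 59
f 57 59 58
f 58 59 60
f 58 60 46
f 59 43 44
f 59 44 60
f 60 44 45
f 60 45 46
f 62 61 65
f 62 65 63
f 63 65 66
f 63 66 64
f 65 61 67
f 65 67 66
f 66 67 68
f 66 68 64
f 67 61 69
f 67 69 68
f 68 69 70
f 68 70 64
f 69 61 71
f 69 71 70
f 70 71 72
f 70 72 64
f 71 61 73
f 71 73 72
f 72 73 74
f 72 74 64
f 73 61 75
f 73 75 74
f 74 75 76
f 74 76 64
f 75 61 77
f 75 77 76
f 76 77 78
f 76 78 64
f 77 61 79
f 77 79 78
f 78 79 80
f 78 80 64
f 79 61 81
f 79 81 80
f 80 81 82
f 80 82 64
f 81 61 83
f 81 83 82
f 82 83 84
f 82 84 64
f 83 61 85
f 83 85 84
f 84 85 86
f 84 86 64
f 85 61 87
f 85 87 86
f 86 87 88
f 86 88 64
f 87 61 89
f 87 89 88
f 88 89 90
f 88 90 64
f 89 61 91
f 89 91 90
f 90 91 92
f 90 92 64
f 91 61 93
f 91 93 92
f 92 93 94
f 92 94 64
f 93 61 62
f 93 62 94
f 94 62 63
f 94 63 64
f 96 95 98
f 96 98 97
f 98 95 99
f 98 99 97
f 99 95 100
f 99 100 97
f 100 95 101
f 100 101 97
f 101 95 102
f 101 102 97
f 102 95 103
f 102 103 97
f 103 95 104
f 103 104 97
f 104 95 105
f 104 105 97
f 105 95 106
f 105 106 97
f 106 95 107
f 106 107 97
f 107 95 108
f 107 108 97
f 108 95 109
f 108 109 97
f 109 95 110
f 109 110 97
f 110 95 111
f 110 111 97
f 111 95 96
f 111 96 97



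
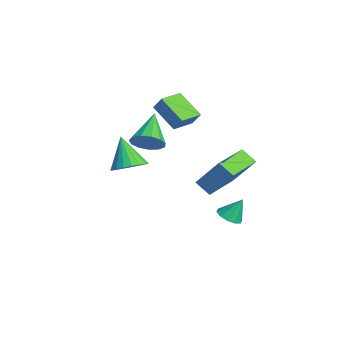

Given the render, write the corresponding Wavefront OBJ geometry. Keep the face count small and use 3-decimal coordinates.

v 3.812 1.975 -1.163
v 3.253 1.503 -0.622
v 2.486 3.456 -1.244
v 1.926 2.985 -0.702
v 4.614 2.775 0.362
v 4.054 2.304 0.904
v 3.287 4.257 0.282
v 2.728 3.785 0.823
v -1.461 0.611 -0.474
v -1.137 0.209 0.214
v -2.899 1.349 0.634
v -0.926 0.644 0.198
v -0.884 1.069 -0.031
v -1.026 1.349 -0.401
v -1.305 1.394 -0.794
v -1.634 1.19 -1.085
v -1.909 0.803 -1.183
v -2.041 0.354 -1.055
v -1.988 -0.013 -0.743
v -1.769 -0.182 -0.346
v -1.452 -0.099 0.011
v 0.666 -0.782 -0.696
v 1.132 -1.494 -0.47
v -0.286 -0.938 0.776
v 1.326 -1.224 -0.316
v 1.405 -0.878 -0.228
v 1.357 -0.515 -0.221
v 1.189 -0.199 -0.296
v 0.931 0.017 -0.44
v 0.627 0.094 -0.628
v 0.33 0.02 -0.829
v 0.091 -0.193 -1.006
v -0.049 -0.508 -1.129
v -0.065 -0.87 -1.178
v 0.046 -1.217 -1.143
v 0.263 -1.489 -1.031
v 0.551 -1.639 -0.861
v 0.858 -1.64 -0.663
v 0.099 1.418 1.103
v -1.075 0.792 2.01
v -0.517 2.468 1.03
v -1.691 1.843 1.936
v 0.491 1.697 1.804
v -0.683 1.072 2.71
v -0.125 2.748 1.73
v -1.299 2.122 2.637
v 1.408 3.663 -4.215
v 1.875 4.058 -4.488
v 1.532 4.257 -3.145
v 1.507 4.237 -4.545
v 1.1 4.197 -4.476
v 0.812 3.953 -4.307
v 0.751 3.598 -4.103
v 0.941 3.268 -3.942
v 1.31 3.088 -3.885
v 1.716 3.128 -3.954
v 2.005 3.373 -4.122
v 2.066 3.728 -4.327
f 2 4 1
f 5 2 1
f 1 4 3
f 3 5 1
f 2 8 4
f 6 2 5
f 6 8 2
f 4 8 3
f 7 5 3
f 3 8 7
f 7 6 5
f 8 6 7
f 10 9 12
f 10 12 11
f 12 9 13
f 12 13 11
f 13 9 14
f 13 14 11
f 14 9 15
f 14 15 11
f 15 9 16
f 15 16 11
f 16 9 17
f 16 17 11
f 17 9 18
f 17 18 11
f 18 9 19
f 18 19 11
f 19 9 20
f 19 20 11
f 20 9 21
f 20 21 11
f 21 9 10
f 21 10 11
f 23 22 25
f 23 25 24
f 25 22 26
f 25 26 24
f 26 22 27
f 26 27 24
f 27 22 28
f 27 28 24
f 28 22 29
f 28 29 24
f 29 22 30
f 29 30 24
f 30 22 31
f 30 31 24
f 31 22 32
f 31 32 24
f 32 22 33
f 32 33 24
f 33 22 34
f 33 34 24
f 34 22 35
f 34 35 24
f 35 22 36
f 35 36 24
f 36 22 37
f 36 37 24
f 37 22 38
f 37 38 24
f 38 22 23
f 38 23 24
f 40 42 39
f 43 40 39
f 39 42 41
f 41 43 39
f 40 46 42
f 44 40 43
f 44 46 40
f 42 46 41
f 45 43 41
f 41 46 45
f 45 44 43
f 46 44 45
f 48 47 50
f 48 50 49
f 50 47 51
f 50 51 49
f 51 47 52
f 51 52 49
f 52 47 53
f 52 53 49
f 53 47 54
f 53 54 49
f 54 47 55
f 54 55 49
f 55 47 56
f 55 56 49
f 56 47 57
f 56 57 49
f 57 47 58
f 57 58 49
f 58 47 48
f 58 48 49



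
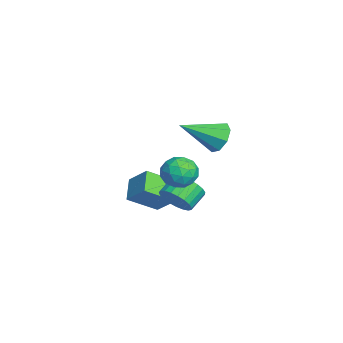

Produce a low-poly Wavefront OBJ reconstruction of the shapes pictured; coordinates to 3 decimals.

v -0.751 -3.247 -5.094
v -0.454 -4.713 -4.129
v -1.89 -3.035 -4.421
v -1.593 -4.501 -3.456
v -0.047 -2.479 -4.144
v 0.25 -3.945 -3.179
v -1.186 -2.267 -3.471
v -0.889 -3.733 -2.506
v 2.748 -0.809 1.495
v 3.527 -0.909 1.119
v 3.012 -2.631 2.525
v 3.563 -0.578 1.696
v 3.122 -0.382 2.155
v 2.463 -0.436 2.228
v 1.97 -0.708 1.871
v 1.934 -1.039 1.295
v 2.375 -1.235 0.835
v 3.034 -1.181 0.763
v 2.562 -2.118 -1.156
v 3.459 -2.078 -0.933
v 2.341 -3.142 -0.087
v 3.238 -3.102 0.136
v 2.686 -2.382 0.312
v 2.822 -1.748 -0.349
v 2.978 -3.472 -0.671
v 3.114 -2.838 -1.332
v 3.716 -2.915 -0.634
v 3.536 -2.241 -0.026
v 2.264 -2.979 -0.994
v 2.084 -2.305 -0.386
v 3.029 -2.008 -1.139
v 2.771 -3.212 0.119
v 2.446 -2.788 0.222
v 2.973 -2.765 0.353
v 2.655 -1.814 -0.795
v 3.183 -1.791 -0.664
v 2.728 -1.969 0.068
v 2.617 -3.429 -0.356
v 3.145 -3.406 -0.225
v 2.827 -2.455 -1.373
v 3.354 -2.432 -1.242
v 3.072 -3.251 -1.088
v 3.708 -2.477 -0.832
v 3.579 -3.079 -0.203
v 3.426 -3.296 -0.678
v 3.506 -2.923 -1.066
v 3.602 -2.081 -0.474
v 3.473 -2.683 0.154
v 3.148 -2.259 0.258
v 3.228 -1.887 -0.13
v 3.753 -2.572 -0.298
v 2.327 -2.537 -1.174
v 2.198 -3.139 -0.546
v 2.572 -3.333 -0.89
v 2.652 -2.961 -1.278
v 2.221 -2.141 -0.817
v 2.092 -2.743 -0.188
v 2.294 -2.297 0.046
v 2.374 -1.924 -0.342
v 2.047 -2.648 -0.722
v 2.283 -2.722 -2.704
v 2.891 -2.668 -2.056
v 2.225 -1.985 -1.488
v 1.617 -2.038 -2.136
v 2.989 -2.388 -2.278
v 2.324 -1.705 -1.71
v 2.965 -2.166 -2.573
v 2.3 -1.483 -2.005
v 2.824 -2.04 -2.89
v 2.159 -1.357 -2.323
v 2.588 -2.032 -3.176
v 1.923 -1.348 -2.608
v 2.3 -2.143 -3.38
v 1.635 -1.46 -2.812
v 2.009 -2.354 -3.467
v 1.344 -1.671 -2.899
v 1.765 -2.629 -3.422
v 1.1 -1.945 -2.854
v 1.611 -2.92 -3.253
v 0.945 -2.236 -2.685
v 1.572 -3.176 -2.989
v 0.907 -2.493 -2.421
v 1.657 -3.354 -2.676
v 0.992 -2.671 -2.108
v 1.85 -3.423 -2.367
v 1.184 -2.739 -1.799
v 2.117 -3.37 -2.117
v 1.452 -2.687 -1.549
v 2.413 -3.205 -1.968
v 1.748 -2.522 -1.401
v 2.687 -2.957 -1.947
v 2.022 -2.274 -1.379
f 2 4 1
f 5 2 1
f 1 4 3
f 3 5 1
f 2 8 4
f 6 2 5
f 6 8 2
f 4 8 3
f 7 5 3
f 3 8 7
f 7 6 5
f 8 6 7
f 10 9 12
f 10 12 11
f 12 9 13
f 12 13 11
f 13 9 14
f 13 14 11
f 14 9 15
f 14 15 11
f 15 9 16
f 15 16 11
f 16 9 17
f 16 17 11
f 17 9 18
f 17 18 11
f 18 9 10
f 18 10 11
f 19 56 35
f 56 30 59
f 35 59 24
f 56 59 35
f 19 35 31
f 35 24 36
f 31 36 20
f 35 36 31
f 19 31 40
f 31 20 41
f 40 41 26
f 31 41 40
f 19 40 52
f 40 26 55
f 52 55 29
f 40 55 52
f 19 52 56
f 52 29 60
f 56 60 30
f 52 60 56
f 20 36 47
f 36 24 50
f 47 50 28
f 36 50 47
f 24 59 37
f 59 30 58
f 37 58 23
f 59 58 37
f 30 60 57
f 60 29 53
f 57 53 21
f 60 53 57
f 29 55 54
f 55 26 42
f 54 42 25
f 55 42 54
f 26 41 46
f 41 20 43
f 46 43 27
f 41 43 46
f 22 48 34
f 48 28 49
f 34 49 23
f 48 49 34
f 22 34 32
f 34 23 33
f 32 33 21
f 34 33 32
f 22 32 39
f 32 21 38
f 39 38 25
f 32 38 39
f 22 39 44
f 39 25 45
f 44 45 27
f 39 45 44
f 22 44 48
f 44 27 51
f 48 51 28
f 44 51 48
f 23 49 37
f 49 28 50
f 37 50 24
f 49 50 37
f 21 33 57
f 33 23 58
f 57 58 30
f 33 58 57
f 25 38 54
f 38 21 53
f 54 53 29
f 38 53 54
f 27 45 46
f 45 25 42
f 46 42 26
f 45 42 46
f 28 51 47
f 51 27 43
f 47 43 20
f 51 43 47
f 62 61 65
f 62 65 63
f 63 65 66
f 63 66 64
f 65 61 67
f 65 67 66
f 66 67 68
f 66 68 64
f 67 61 69
f 67 69 68
f 68 69 70
f 68 70 64
f 69 61 71
f 69 71 70
f 70 71 72
f 70 72 64
f 71 61 73
f 71 73 72
f 72 73 74
f 72 74 64
f 73 61 75
f 73 75 74
f 74 75 76
f 74 76 64
f 75 61 77
f 75 77 76
f 76 77 78
f 76 78 64
f 77 61 79
f 77 79 78
f 78 79 80
f 78 80 64
f 79 61 81
f 79 81 80
f 80 81 82
f 80 82 64
f 81 61 83
f 81 83 82
f 82 83 84
f 82 84 64
f 83 61 85
f 83 85 84
f 84 85 86
f 84 86 64
f 85 61 87
f 85 87 86
f 86 87 88
f 86 88 64
f 87 61 89
f 87 89 88
f 88 89 90
f 88 90 64
f 89 61 91
f 89 91 90
f 90 91 92
f 90 92 64
f 91 61 62
f 91 62 92
f 92 62 63
f 92 63 64



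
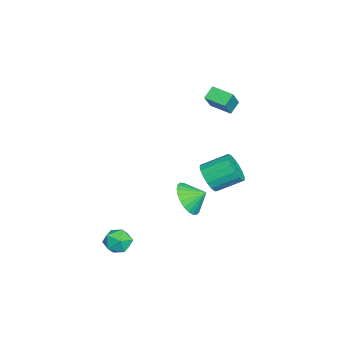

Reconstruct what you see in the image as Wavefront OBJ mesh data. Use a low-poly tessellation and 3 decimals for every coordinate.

v -0.987 1.74 -1.993
v -0.298 1.521 -1.408
v -0.505 2.921 -0.641
v -1.193 3.14 -1.227
v -0.092 1.733 -1.74
v -0.298 3.134 -0.974
v -0.091 1.947 -2.131
v -0.297 3.348 -1.364
v -0.295 2.113 -2.49
v -0.501 3.514 -1.723
v -0.657 2.194 -2.735
v -0.864 3.595 -1.968
v -1.095 2.171 -2.81
v -1.302 3.571 -2.043
v -1.508 2.049 -2.698
v -1.715 3.449 -1.932
v -1.802 1.856 -2.425
v -2.009 3.257 -1.658
v -1.909 1.636 -2.053
v -2.116 3.037 -1.286
v -1.805 1.441 -1.667
v -2.011 2.841 -0.9
v -1.513 1.313 -1.356
v -1.719 2.714 -0.589
v -1.101 1.284 -1.191
v -1.307 2.684 -0.424
v -0.662 1.358 -1.21
v -0.869 2.759 -0.443
v 3.909 -1.592 -3.377
v 4.453 -2.154 -3.097
v 3.227 -2.566 -4.003
v 3.771 -3.128 -3.723
v 3.253 -2.751 -3.194
v 3.675 -2.149 -2.807
v 4.005 -2.571 -4.293
v 4.427 -1.969 -3.906
v 4.513 -2.759 -3.663
v 4.048 -2.87 -2.984
v 3.632 -1.85 -4.116
v 3.167 -1.961 -3.437
v -3.183 2.079 2.937
v -2.264 1.823 4.068
v -2.636 3.151 2.735
v -1.717 2.895 3.867
v -2.643 1.705 2.413
v -1.724 1.449 3.545
v -2.096 2.777 2.212
v -1.177 2.521 3.343
v 3.052 1.039 -0.764
v 3.878 1.334 -1.323
v 3.108 1.921 -0.216
v 3.574 1.49 -1.542
v 3.191 1.577 -1.643
v 2.787 1.583 -1.61
v 2.423 1.505 -1.449
v 2.154 1.357 -1.183
v 2.023 1.16 -0.853
v 2.048 0.945 -0.51
v 2.226 0.744 -0.206
v 2.529 0.588 0.014
v 2.913 0.501 0.115
v 3.317 0.496 0.082
v 3.681 0.573 -0.08
v 3.949 0.721 -0.346
v 4.081 0.918 -0.675
v 4.056 1.133 -1.019
f 2 1 5
f 2 5 3
f 3 5 6
f 3 6 4
f 5 1 7
f 5 7 6
f 6 7 8
f 6 8 4
f 7 1 9
f 7 9 8
f 8 9 10
f 8 10 4
f 9 1 11
f 9 11 10
f 10 11 12
f 10 12 4
f 11 1 13
f 11 13 12
f 12 13 14
f 12 14 4
f 13 1 15
f 13 15 14
f 14 15 16
f 14 16 4
f 15 1 17
f 15 17 16
f 16 17 18
f 16 18 4
f 17 1 19
f 17 19 18
f 18 19 20
f 18 20 4
f 19 1 21
f 19 21 20
f 20 21 22
f 20 22 4
f 21 1 23
f 21 23 22
f 22 23 24
f 22 24 4
f 23 1 25
f 23 25 24
f 24 25 26
f 24 26 4
f 25 1 27
f 25 27 26
f 26 27 28
f 26 28 4
f 27 1 2
f 27 2 28
f 28 2 3
f 28 3 4
f 29 40 34
f 29 34 30
f 29 30 36
f 29 36 39
f 29 39 40
f 30 34 38
f 34 40 33
f 40 39 31
f 39 36 35
f 36 30 37
f 32 38 33
f 32 33 31
f 32 31 35
f 32 35 37
f 32 37 38
f 33 38 34
f 31 33 40
f 35 31 39
f 37 35 36
f 38 37 30
f 42 44 41
f 45 42 41
f 41 44 43
f 43 45 41
f 42 48 44
f 46 42 45
f 46 48 42
f 44 48 43
f 47 45 43
f 43 48 47
f 47 46 45
f 48 46 47
f 50 49 52
f 50 52 51
f 52 49 53
f 52 53 51
f 53 49 54
f 53 54 51
f 54 49 55
f 54 55 51
f 55 49 56
f 55 56 51
f 56 49 57
f 56 57 51
f 57 49 58
f 57 58 51
f 58 49 59
f 58 59 51
f 59 49 60
f 59 60 51
f 60 49 61
f 60 61 51
f 61 49 62
f 61 62 51
f 62 49 63
f 62 63 51
f 63 49 64
f 63 64 51
f 64 49 65
f 64 65 51
f 65 49 66
f 65 66 51
f 66 49 50
f 66 50 51



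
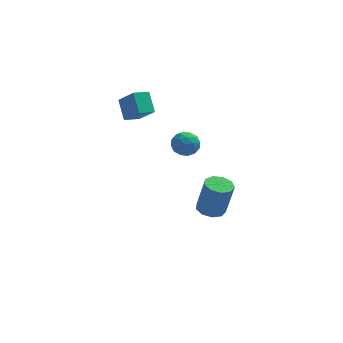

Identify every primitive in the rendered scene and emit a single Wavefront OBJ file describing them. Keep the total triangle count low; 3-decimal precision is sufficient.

v -1.243 -0.19 2.871
v -0.76 -0.552 2.397
v -1.36 -1.228 3.543
v -0.877 -1.59 3.069
v -0.618 -1.036 3.532
v -0.545 -0.394 3.117
v -1.575 -1.386 2.823
v -1.502 -0.744 2.408
v -0.965 -1.291 2.367
v -0.373 -1.074 2.805
v -1.747 -0.706 3.135
v -1.155 -0.489 3.573
v -0.991 -0.28 2.575
v -1.129 -1.5 3.365
v -0.977 -1.175 3.637
v -0.692 -1.387 3.358
v -0.865 -0.187 2.999
v -0.581 -0.4 2.72
v -0.497 -0.684 3.387
v -1.539 -1.38 3.22
v -1.255 -1.593 2.941
v -1.428 -0.393 2.582
v -1.143 -0.605 2.303
v -1.623 -1.096 2.553
v -0.827 -0.927 2.279
v -0.897 -1.537 2.674
v -1.307 -1.417 2.529
v -1.264 -1.04 2.285
v -0.48 -0.799 2.537
v -0.549 -1.41 2.931
v -0.396 -1.084 3.204
v -0.353 -0.707 2.96
v -0.6 -1.234 2.519
v -1.571 -0.37 3.009
v -1.64 -0.981 3.403
v -1.767 -1.073 2.98
v -1.724 -0.696 2.736
v -1.223 -0.243 3.266
v -1.293 -0.853 3.661
v -0.856 -0.74 3.655
v -0.813 -0.363 3.411
v -1.52 -0.546 3.421
v 0.213 2.772 -4.59
v 0.779 2.214 -4.743
v 1.214 2.11 -2.742
v 0.647 2.668 -2.59
v 1.002 2.72 -4.765
v 1.437 2.617 -2.764
v 0.855 3.251 -4.705
v 1.29 3.148 -2.704
v 0.408 3.558 -4.592
v 0.843 3.454 -2.591
v -0.131 3.497 -4.478
v 0.304 3.393 -2.477
v -0.509 3.096 -4.417
v -0.074 2.993 -2.416
v -0.549 2.544 -4.437
v -0.115 2.44 -2.436
v -0.233 2.099 -4.528
v 0.202 1.995 -2.528
v 0.291 1.968 -4.649
v 0.726 1.864 -2.649
v -3.439 2.71 2.809
v -3.754 3.627 3.719
v -4.251 3.446 1.785
v -4.567 4.363 2.695
v -2.673 3.217 2.565
v -2.989 4.134 3.475
v -3.486 3.953 1.541
v -3.801 4.87 2.451
f 1 38 17
f 38 12 41
f 17 41 6
f 38 41 17
f 1 17 13
f 17 6 18
f 13 18 2
f 17 18 13
f 1 13 22
f 13 2 23
f 22 23 8
f 13 23 22
f 1 22 34
f 22 8 37
f 34 37 11
f 22 37 34
f 1 34 38
f 34 11 42
f 38 42 12
f 34 42 38
f 2 18 29
f 18 6 32
f 29 32 10
f 18 32 29
f 6 41 19
f 41 12 40
f 19 40 5
f 41 40 19
f 12 42 39
f 42 11 35
f 39 35 3
f 42 35 39
f 11 37 36
f 37 8 24
f 36 24 7
f 37 24 36
f 8 23 28
f 23 2 25
f 28 25 9
f 23 25 28
f 4 30 16
f 30 10 31
f 16 31 5
f 30 31 16
f 4 16 14
f 16 5 15
f 14 15 3
f 16 15 14
f 4 14 21
f 14 3 20
f 21 20 7
f 14 20 21
f 4 21 26
f 21 7 27
f 26 27 9
f 21 27 26
f 4 26 30
f 26 9 33
f 30 33 10
f 26 33 30
f 5 31 19
f 31 10 32
f 19 32 6
f 31 32 19
f 3 15 39
f 15 5 40
f 39 40 12
f 15 40 39
f 7 20 36
f 20 3 35
f 36 35 11
f 20 35 36
f 9 27 28
f 27 7 24
f 28 24 8
f 27 24 28
f 10 33 29
f 33 9 25
f 29 25 2
f 33 25 29
f 44 43 47
f 44 47 45
f 45 47 48
f 45 48 46
f 47 43 49
f 47 49 48
f 48 49 50
f 48 50 46
f 49 43 51
f 49 51 50
f 50 51 52
f 50 52 46
f 51 43 53
f 51 53 52
f 52 53 54
f 52 54 46
f 53 43 55
f 53 55 54
f 54 55 56
f 54 56 46
f 55 43 57
f 55 57 56
f 56 57 58
f 56 58 46
f 57 43 59
f 57 59 58
f 58 59 60
f 58 60 46
f 59 43 61
f 59 61 60
f 60 61 62
f 60 62 46
f 61 43 44
f 61 44 62
f 62 44 45
f 62 45 46
f 64 66 63
f 67 64 63
f 63 66 65
f 65 67 63
f 64 70 66
f 68 64 67
f 68 70 64
f 66 70 65
f 69 67 65
f 65 70 69
f 69 68 67
f 70 68 69



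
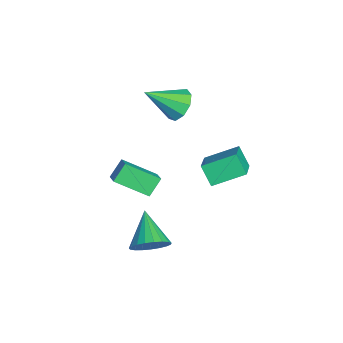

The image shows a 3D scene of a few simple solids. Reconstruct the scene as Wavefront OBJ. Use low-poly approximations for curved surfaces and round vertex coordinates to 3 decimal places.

v 3.723 -2.503 -2.363
v 4.232 -2.359 -1.479
v 1.977 -2.637 -1.337
v 4.134 -1.958 -1.592
v 3.966 -1.651 -1.839
v 3.756 -1.491 -2.176
v 3.54 -1.506 -2.545
v 3.356 -1.694 -2.883
v 3.235 -2.022 -3.132
v 3.199 -2.433 -3.247
v 3.253 -2.856 -3.209
v 3.389 -3.218 -3.025
v 3.582 -3.457 -2.727
v 3.8 -3.53 -2.366
v 4.005 -3.427 -2.004
v 4.161 -3.163 -1.704
v 4.241 -2.786 -1.519
v 1.223 -4.234 0.773
v 0.689 -3.629 1.577
v 1.474 -2.549 -0.33
v 0.94 -1.943 0.474
v 1.94 -4.097 1.146
v 1.406 -3.491 1.95
v 2.191 -2.411 0.043
v 1.657 -1.806 0.847
v -2.156 -0.597 2.883
v -1.178 -0.464 2.961
v -2.024 -2.323 4.157
v -1.498 -0.125 3.453
v -2.126 -0.008 3.678
v -2.768 -0.165 3.531
v -3.124 -0.525 3.081
v -3.027 -0.918 2.538
v -2.523 -1.161 2.157
v -1.847 -1.14 2.115
v -1.316 -0.865 2.433
v 3.99 -0.152 4.142
v 3.924 1.481 4.846
v 2.573 0.156 3.295
v 2.507 1.789 3.999
v 4.633 0.271 3.221
v 4.567 1.904 3.925
v 3.216 0.579 2.374
v 3.15 2.212 3.078
f 2 1 4
f 2 4 3
f 4 1 5
f 4 5 3
f 5 1 6
f 5 6 3
f 6 1 7
f 6 7 3
f 7 1 8
f 7 8 3
f 8 1 9
f 8 9 3
f 9 1 10
f 9 10 3
f 10 1 11
f 10 11 3
f 11 1 12
f 11 12 3
f 12 1 13
f 12 13 3
f 13 1 14
f 13 14 3
f 14 1 15
f 14 15 3
f 15 1 16
f 15 16 3
f 16 1 17
f 16 17 3
f 17 1 2
f 17 2 3
f 19 21 18
f 22 19 18
f 18 21 20
f 20 22 18
f 19 25 21
f 23 19 22
f 23 25 19
f 21 25 20
f 24 22 20
f 20 25 24
f 24 23 22
f 25 23 24
f 27 26 29
f 27 29 28
f 29 26 30
f 29 30 28
f 30 26 31
f 30 31 28
f 31 26 32
f 31 32 28
f 32 26 33
f 32 33 28
f 33 26 34
f 33 34 28
f 34 26 35
f 34 35 28
f 35 26 36
f 35 36 28
f 36 26 27
f 36 27 28
f 38 40 37
f 41 38 37
f 37 40 39
f 39 41 37
f 38 44 40
f 42 38 41
f 42 44 38
f 40 44 39
f 43 41 39
f 39 44 43
f 43 42 41
f 44 42 43



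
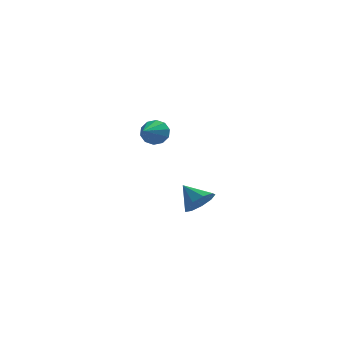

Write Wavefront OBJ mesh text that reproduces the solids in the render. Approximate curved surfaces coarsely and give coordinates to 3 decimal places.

v 0.177 4.774 0.677
v 0.746 4.876 1.393
v -0.417 2.986 1.403
v 0.243 5.101 1.534
v -0.285 5.201 1.348
v -0.636 5.138 0.906
v -0.677 4.936 0.376
v -0.391 4.673 -0.039
v 0.112 4.448 -0.181
v 0.639 4.348 0.005
v 0.991 4.411 0.448
v 1.032 4.612 0.978
v 2.939 -3.17 -1.628
v 3.592 -3.326 -0.86
v 2.001 -2.39 -0.672
v 3.749 -2.732 -1.191
v 3.527 -2.343 -1.726
v 3.03 -2.341 -2.215
v 2.49 -2.727 -2.43
v 2.16 -3.321 -2.269
v 2.194 -3.844 -1.809
v 2.577 -4.051 -1.264
v 3.129 -3.847 -0.889
f 2 1 4
f 2 4 3
f 4 1 5
f 4 5 3
f 5 1 6
f 5 6 3
f 6 1 7
f 6 7 3
f 7 1 8
f 7 8 3
f 8 1 9
f 8 9 3
f 9 1 10
f 9 10 3
f 10 1 11
f 10 11 3
f 11 1 12
f 11 12 3
f 12 1 2
f 12 2 3
f 14 13 16
f 14 16 15
f 16 13 17
f 16 17 15
f 17 13 18
f 17 18 15
f 18 13 19
f 18 19 15
f 19 13 20
f 19 20 15
f 20 13 21
f 20 21 15
f 21 13 22
f 21 22 15
f 22 13 23
f 22 23 15
f 23 13 14
f 23 14 15



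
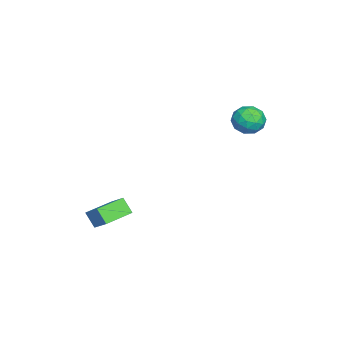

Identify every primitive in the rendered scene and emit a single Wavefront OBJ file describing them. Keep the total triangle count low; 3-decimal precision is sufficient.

v -2.64 4.338 0.628
v -2.034 4.612 1.415
v -2.966 2.888 1.385
v -2.36 3.162 2.172
v -3.255 3.649 2.017
v -3.054 4.545 1.549
v -1.946 2.955 1.251
v -1.745 3.851 0.783
v -1.605 3.758 1.8
v -2.414 4.186 2.273
v -2.586 3.314 0.527
v -3.395 3.742 1
v -2.309 4.602 0.956
v -2.691 2.898 1.844
v -3.218 3.184 1.753
v -2.861 3.345 2.216
v -2.908 4.563 1.034
v -2.552 4.724 1.497
v -3.269 4.158 1.85
v -2.448 2.776 1.303
v -2.092 2.937 1.766
v -2.139 4.155 0.584
v -1.782 4.316 1.047
v -1.731 3.342 0.95
v -1.7 4.261 1.644
v -1.892 3.409 2.089
v -1.649 3.287 1.547
v -1.53 3.814 1.273
v -2.176 4.513 1.922
v -2.367 3.661 2.367
v -2.893 3.947 2.276
v -2.775 4.474 2.001
v -1.924 4.011 2.148
v -2.633 3.839 0.433
v -2.824 2.987 0.878
v -2.225 3.026 0.799
v -2.107 3.553 0.524
v -3.108 4.091 0.711
v -3.3 3.239 1.156
v -3.47 3.686 1.527
v -3.351 4.213 1.253
v -3.076 3.489 0.652
v 1.475 -2.631 -4.587
v 1.096 -3.204 -3.715
v 2.317 -1.793 -3.671
v 1.938 -2.366 -2.799
v 2.802 -3.774 -4.761
v 2.423 -4.347 -3.889
v 3.644 -2.936 -3.845
v 3.265 -3.509 -2.973
f 1 38 17
f 38 12 41
f 17 41 6
f 38 41 17
f 1 17 13
f 17 6 18
f 13 18 2
f 17 18 13
f 1 13 22
f 13 2 23
f 22 23 8
f 13 23 22
f 1 22 34
f 22 8 37
f 34 37 11
f 22 37 34
f 1 34 38
f 34 11 42
f 38 42 12
f 34 42 38
f 2 18 29
f 18 6 32
f 29 32 10
f 18 32 29
f 6 41 19
f 41 12 40
f 19 40 5
f 41 40 19
f 12 42 39
f 42 11 35
f 39 35 3
f 42 35 39
f 11 37 36
f 37 8 24
f 36 24 7
f 37 24 36
f 8 23 28
f 23 2 25
f 28 25 9
f 23 25 28
f 4 30 16
f 30 10 31
f 16 31 5
f 30 31 16
f 4 16 14
f 16 5 15
f 14 15 3
f 16 15 14
f 4 14 21
f 14 3 20
f 21 20 7
f 14 20 21
f 4 21 26
f 21 7 27
f 26 27 9
f 21 27 26
f 4 26 30
f 26 9 33
f 30 33 10
f 26 33 30
f 5 31 19
f 31 10 32
f 19 32 6
f 31 32 19
f 3 15 39
f 15 5 40
f 39 40 12
f 15 40 39
f 7 20 36
f 20 3 35
f 36 35 11
f 20 35 36
f 9 27 28
f 27 7 24
f 28 24 8
f 27 24 28
f 10 33 29
f 33 9 25
f 29 25 2
f 33 25 29
f 44 46 43
f 47 44 43
f 43 46 45
f 45 47 43
f 44 50 46
f 48 44 47
f 48 50 44
f 46 50 45
f 49 47 45
f 45 50 49
f 49 48 47
f 50 48 49



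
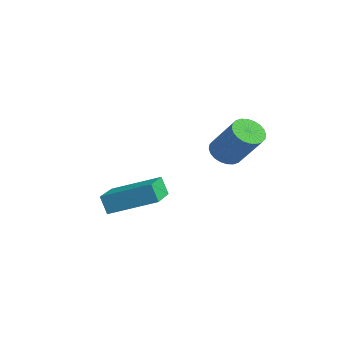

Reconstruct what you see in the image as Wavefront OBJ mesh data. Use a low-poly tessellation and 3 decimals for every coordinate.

v -3.869 -2.111 -4.057
v -4.214 -2.192 -3.295
v -2.693 -0.7 -3.374
v -3.038 -0.78 -2.612
v -2.462 -3.52 -3.568
v -2.807 -3.6 -2.806
v -1.286 -2.108 -2.885
v -1.631 -2.189 -2.123
v -2.369 1.653 -1.677
v -1.99 2.11 -2.048
v -0.792 2.263 -0.633
v -1.171 1.807 -0.263
v -2.163 2.277 -1.919
v -0.965 2.43 -0.504
v -2.368 2.349 -1.753
v -1.17 2.502 -0.339
v -2.573 2.315 -1.576
v -1.375 2.468 -0.161
v -2.747 2.181 -1.414
v -1.549 2.334 0
v -2.863 1.966 -1.292
v -1.665 2.119 0.122
v -2.904 1.703 -1.229
v -1.706 1.856 0.185
v -2.864 1.433 -1.234
v -1.666 1.586 0.18
v -2.748 1.197 -1.307
v -1.55 1.35 0.108
v -2.575 1.03 -1.436
v -1.377 1.183 -0.021
v -2.37 0.958 -1.601
v -1.172 1.111 -0.187
v -2.165 0.992 -1.779
v -0.967 1.145 -0.364
v -1.991 1.126 -1.94
v -0.793 1.279 -0.526
v -1.875 1.341 -2.062
v -0.677 1.494 -0.648
v -1.834 1.604 -2.125
v -0.636 1.757 -0.711
v -1.874 1.874 -2.12
v -0.676 2.027 -0.706
f 2 4 1
f 5 2 1
f 1 4 3
f 3 5 1
f 2 8 4
f 6 2 5
f 6 8 2
f 4 8 3
f 7 5 3
f 3 8 7
f 7 6 5
f 8 6 7
f 10 9 13
f 10 13 11
f 11 13 14
f 11 14 12
f 13 9 15
f 13 15 14
f 14 15 16
f 14 16 12
f 15 9 17
f 15 17 16
f 16 17 18
f 16 18 12
f 17 9 19
f 17 19 18
f 18 19 20
f 18 20 12
f 19 9 21
f 19 21 20
f 20 21 22
f 20 22 12
f 21 9 23
f 21 23 22
f 22 23 24
f 22 24 12
f 23 9 25
f 23 25 24
f 24 25 26
f 24 26 12
f 25 9 27
f 25 27 26
f 26 27 28
f 26 28 12
f 27 9 29
f 27 29 28
f 28 29 30
f 28 30 12
f 29 9 31
f 29 31 30
f 30 31 32
f 30 32 12
f 31 9 33
f 31 33 32
f 32 33 34
f 32 34 12
f 33 9 35
f 33 35 34
f 34 35 36
f 34 36 12
f 35 9 37
f 35 37 36
f 36 37 38
f 36 38 12
f 37 9 39
f 37 39 38
f 38 39 40
f 38 40 12
f 39 9 41
f 39 41 40
f 40 41 42
f 40 42 12
f 41 9 10
f 41 10 42
f 42 10 11
f 42 11 12



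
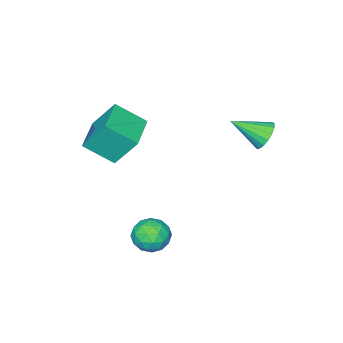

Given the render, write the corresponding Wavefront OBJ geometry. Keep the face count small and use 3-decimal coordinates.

v 1.741 -4.024 0.844
v 1.2 -2.904 2.61
v 3.554 -2.882 0.675
v 3.014 -1.762 2.441
v 2.686 -5.358 1.979
v 2.146 -4.238 3.745
v 4.5 -4.216 1.81
v 3.959 -3.096 3.576
v 2.767 0.103 -4.32
v 3.493 0.453 -3.581
v 3.187 -1.573 -3.939
v 3.913 -1.223 -3.2
v 2.843 -1.094 -3.019
v 2.583 -0.058 -3.254
v 4.097 -1.062 -4.266
v 3.837 -0.026 -4.501
v 4.315 -0.267 -3.548
v 3.54 -0.287 -2.777
v 3.14 -0.833 -4.743
v 2.365 -0.853 -3.972
v 3.093 0.425 -3.984
v 3.587 -1.545 -3.536
v 2.958 -1.469 -3.43
v 3.385 -1.263 -2.995
v 2.558 0.125 -3.791
v 2.985 0.331 -3.357
v 2.603 -0.578 -3.027
v 3.695 -1.451 -4.163
v 4.122 -1.245 -3.729
v 3.295 0.143 -4.525
v 3.722 0.349 -4.09
v 4.077 -0.542 -4.493
v 4.003 0.207 -3.53
v 4.25 -0.778 -3.306
v 4.358 -0.683 -3.933
v 4.205 -0.074 -4.071
v 3.547 0.196 -3.077
v 3.794 -0.789 -2.853
v 3.165 -0.713 -2.746
v 3.012 -0.104 -2.884
v 4.031 -0.227 -3.057
v 2.886 -0.331 -4.667
v 3.133 -1.316 -4.443
v 3.668 -1.016 -4.636
v 3.515 -0.407 -4.774
v 2.43 -0.342 -4.214
v 2.677 -1.327 -3.99
v 2.475 -1.046 -3.449
v 2.322 -0.437 -3.587
v 2.649 -0.893 -4.463
v -2.571 1.699 1.867
v -2.256 1.363 1.071
v -1.429 0.341 2.893
v -1.969 1.681 1.172
v -1.82 2.003 1.432
v -1.843 2.256 1.792
v -2.033 2.381 2.169
v -2.346 2.35 2.477
v -2.711 2.169 2.645
v -3.044 1.882 2.635
v -3.269 1.552 2.449
v -3.334 1.256 2.129
v -3.224 1.061 1.75
v -2.965 1.013 1.397
v -2.616 1.121 1.152
f 2 4 1
f 5 2 1
f 1 4 3
f 3 5 1
f 2 8 4
f 6 2 5
f 6 8 2
f 4 8 3
f 7 5 3
f 3 8 7
f 7 6 5
f 8 6 7
f 9 46 25
f 46 20 49
f 25 49 14
f 46 49 25
f 9 25 21
f 25 14 26
f 21 26 10
f 25 26 21
f 9 21 30
f 21 10 31
f 30 31 16
f 21 31 30
f 9 30 42
f 30 16 45
f 42 45 19
f 30 45 42
f 9 42 46
f 42 19 50
f 46 50 20
f 42 50 46
f 10 26 37
f 26 14 40
f 37 40 18
f 26 40 37
f 14 49 27
f 49 20 48
f 27 48 13
f 49 48 27
f 20 50 47
f 50 19 43
f 47 43 11
f 50 43 47
f 19 45 44
f 45 16 32
f 44 32 15
f 45 32 44
f 16 31 36
f 31 10 33
f 36 33 17
f 31 33 36
f 12 38 24
f 38 18 39
f 24 39 13
f 38 39 24
f 12 24 22
f 24 13 23
f 22 23 11
f 24 23 22
f 12 22 29
f 22 11 28
f 29 28 15
f 22 28 29
f 12 29 34
f 29 15 35
f 34 35 17
f 29 35 34
f 12 34 38
f 34 17 41
f 38 41 18
f 34 41 38
f 13 39 27
f 39 18 40
f 27 40 14
f 39 40 27
f 11 23 47
f 23 13 48
f 47 48 20
f 23 48 47
f 15 28 44
f 28 11 43
f 44 43 19
f 28 43 44
f 17 35 36
f 35 15 32
f 36 32 16
f 35 32 36
f 18 41 37
f 41 17 33
f 37 33 10
f 41 33 37
f 52 51 54
f 52 54 53
f 54 51 55
f 54 55 53
f 55 51 56
f 55 56 53
f 56 51 57
f 56 57 53
f 57 51 58
f 57 58 53
f 58 51 59
f 58 59 53
f 59 51 60
f 59 60 53
f 60 51 61
f 60 61 53
f 61 51 62
f 61 62 53
f 62 51 63
f 62 63 53
f 63 51 64
f 63 64 53
f 64 51 65
f 64 65 53
f 65 51 52
f 65 52 53



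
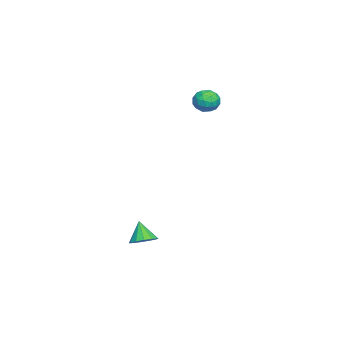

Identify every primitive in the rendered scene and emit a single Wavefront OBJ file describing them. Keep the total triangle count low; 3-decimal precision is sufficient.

v 2.156 -0.94 -3.615
v 2.712 -0.78 -3.277
v 1.664 -1.28 -2.645
v 2.496 -0.471 -3.278
v 2.172 -0.31 -3.387
v 1.843 -0.35 -3.568
v 1.613 -0.577 -3.763
v 1.556 -0.919 -3.912
v 1.69 -1.268 -3.967
v 1.971 -1.513 -3.91
v 2.312 -1.576 -3.759
v 2.603 -1.437 -3.563
v 2.752 -1.14 -3.383
v -3.446 1.133 2.549
v -3.056 0.548 2.586
v -4.124 0.732 3.374
v -3.734 0.147 3.411
v -3.468 0.763 3.627
v -3.049 1.01 3.118
v -4.131 0.27 2.842
v -3.712 0.517 2.333
v -3.479 0.014 2.768
v -3.069 0.319 3.253
v -4.111 0.961 2.707
v -3.701 1.266 3.192
v -3.192 0.875 2.495
v -3.988 0.405 3.465
v -3.832 0.767 3.592
v -3.603 0.423 3.614
v -3.187 1.147 2.808
v -2.958 0.803 2.83
v -3.2 0.93 3.441
v -4.222 0.477 3.13
v -3.993 0.133 3.152
v -3.577 0.857 2.346
v -3.348 0.513 2.368
v -3.98 0.35 2.519
v -3.211 0.218 2.624
v -3.609 -0.017 3.108
v -3.843 0.055 2.774
v -3.597 0.2 2.475
v -2.97 0.397 2.909
v -3.368 0.162 3.394
v -3.212 0.524 3.521
v -2.966 0.669 3.221
v -3.218 0.084 3.015
v -3.812 1.118 2.566
v -4.21 0.883 3.051
v -4.214 0.611 2.739
v -3.968 0.756 2.439
v -3.571 1.297 2.852
v -3.969 1.062 3.336
v -3.583 1.08 3.485
v -3.337 1.225 3.186
v -3.962 1.196 2.945
f 2 1 4
f 2 4 3
f 4 1 5
f 4 5 3
f 5 1 6
f 5 6 3
f 6 1 7
f 6 7 3
f 7 1 8
f 7 8 3
f 8 1 9
f 8 9 3
f 9 1 10
f 9 10 3
f 10 1 11
f 10 11 3
f 11 1 12
f 11 12 3
f 12 1 13
f 12 13 3
f 13 1 2
f 13 2 3
f 14 51 30
f 51 25 54
f 30 54 19
f 51 54 30
f 14 30 26
f 30 19 31
f 26 31 15
f 30 31 26
f 14 26 35
f 26 15 36
f 35 36 21
f 26 36 35
f 14 35 47
f 35 21 50
f 47 50 24
f 35 50 47
f 14 47 51
f 47 24 55
f 51 55 25
f 47 55 51
f 15 31 42
f 31 19 45
f 42 45 23
f 31 45 42
f 19 54 32
f 54 25 53
f 32 53 18
f 54 53 32
f 25 55 52
f 55 24 48
f 52 48 16
f 55 48 52
f 24 50 49
f 50 21 37
f 49 37 20
f 50 37 49
f 21 36 41
f 36 15 38
f 41 38 22
f 36 38 41
f 17 43 29
f 43 23 44
f 29 44 18
f 43 44 29
f 17 29 27
f 29 18 28
f 27 28 16
f 29 28 27
f 17 27 34
f 27 16 33
f 34 33 20
f 27 33 34
f 17 34 39
f 34 20 40
f 39 40 22
f 34 40 39
f 17 39 43
f 39 22 46
f 43 46 23
f 39 46 43
f 18 44 32
f 44 23 45
f 32 45 19
f 44 45 32
f 16 28 52
f 28 18 53
f 52 53 25
f 28 53 52
f 20 33 49
f 33 16 48
f 49 48 24
f 33 48 49
f 22 40 41
f 40 20 37
f 41 37 21
f 40 37 41
f 23 46 42
f 46 22 38
f 42 38 15
f 46 38 42

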